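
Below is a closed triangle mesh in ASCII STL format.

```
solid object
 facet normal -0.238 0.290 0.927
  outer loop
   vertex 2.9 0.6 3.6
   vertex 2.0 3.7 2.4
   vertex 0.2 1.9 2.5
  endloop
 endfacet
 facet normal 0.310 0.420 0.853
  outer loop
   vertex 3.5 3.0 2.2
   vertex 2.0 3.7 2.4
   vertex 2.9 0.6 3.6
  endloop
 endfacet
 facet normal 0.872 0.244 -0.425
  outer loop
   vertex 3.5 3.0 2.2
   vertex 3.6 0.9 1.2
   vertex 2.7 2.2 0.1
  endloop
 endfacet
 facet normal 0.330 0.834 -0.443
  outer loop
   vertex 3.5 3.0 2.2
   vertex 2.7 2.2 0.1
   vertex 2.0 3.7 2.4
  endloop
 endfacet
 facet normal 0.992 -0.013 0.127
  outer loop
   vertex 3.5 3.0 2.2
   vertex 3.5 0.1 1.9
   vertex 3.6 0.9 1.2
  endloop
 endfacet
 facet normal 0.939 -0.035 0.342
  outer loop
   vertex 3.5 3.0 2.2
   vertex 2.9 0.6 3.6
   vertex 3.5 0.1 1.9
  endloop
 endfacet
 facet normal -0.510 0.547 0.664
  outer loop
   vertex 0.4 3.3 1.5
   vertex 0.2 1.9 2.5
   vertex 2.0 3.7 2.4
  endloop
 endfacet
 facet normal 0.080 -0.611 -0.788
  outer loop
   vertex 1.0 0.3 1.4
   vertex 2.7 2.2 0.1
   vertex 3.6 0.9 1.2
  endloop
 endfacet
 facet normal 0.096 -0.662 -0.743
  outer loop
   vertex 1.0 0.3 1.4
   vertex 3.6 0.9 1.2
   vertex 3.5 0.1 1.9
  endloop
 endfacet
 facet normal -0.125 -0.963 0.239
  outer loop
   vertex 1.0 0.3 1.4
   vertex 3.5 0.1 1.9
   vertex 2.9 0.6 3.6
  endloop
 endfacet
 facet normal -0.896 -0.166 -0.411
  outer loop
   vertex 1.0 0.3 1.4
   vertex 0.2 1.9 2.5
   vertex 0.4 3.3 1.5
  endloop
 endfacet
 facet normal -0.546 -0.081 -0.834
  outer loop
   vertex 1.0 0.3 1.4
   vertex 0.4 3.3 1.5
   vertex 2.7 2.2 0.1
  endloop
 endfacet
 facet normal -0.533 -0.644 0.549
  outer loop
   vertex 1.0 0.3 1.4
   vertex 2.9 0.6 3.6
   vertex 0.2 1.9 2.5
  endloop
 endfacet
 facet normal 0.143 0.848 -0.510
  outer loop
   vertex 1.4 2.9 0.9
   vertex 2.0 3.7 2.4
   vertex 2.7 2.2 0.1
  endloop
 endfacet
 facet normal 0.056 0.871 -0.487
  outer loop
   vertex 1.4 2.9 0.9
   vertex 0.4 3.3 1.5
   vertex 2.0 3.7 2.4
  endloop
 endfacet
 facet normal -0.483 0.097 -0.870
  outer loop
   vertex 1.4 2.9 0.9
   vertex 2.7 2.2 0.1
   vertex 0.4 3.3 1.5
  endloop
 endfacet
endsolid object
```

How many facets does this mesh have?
16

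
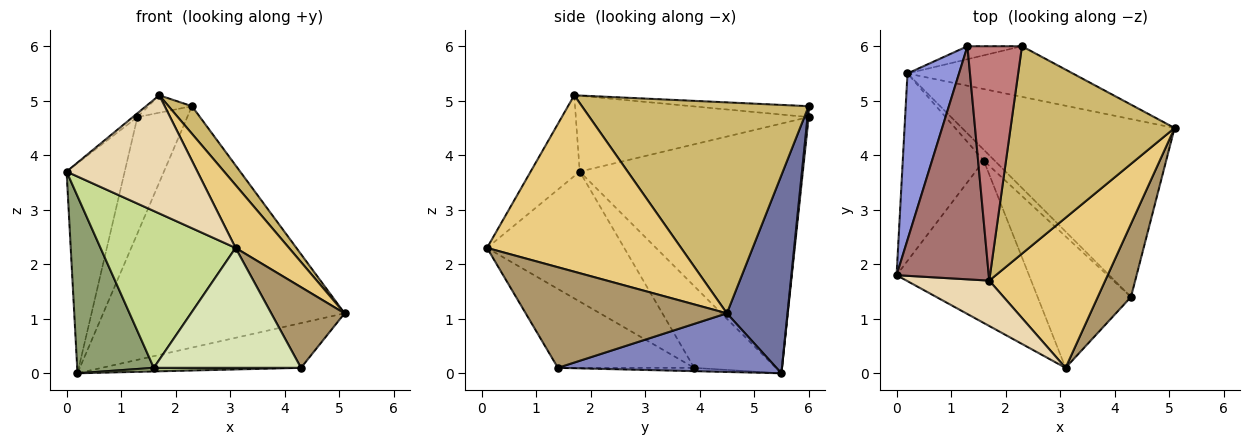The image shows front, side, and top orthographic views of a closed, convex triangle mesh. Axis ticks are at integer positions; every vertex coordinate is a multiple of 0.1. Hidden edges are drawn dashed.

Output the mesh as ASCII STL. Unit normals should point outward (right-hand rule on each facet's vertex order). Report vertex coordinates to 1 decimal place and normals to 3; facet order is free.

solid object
 facet normal 0.239 0.950 -0.199
  outer loop
   vertex 2.3 6.0 4.9
   vertex 5.1 4.5 1.1
   vertex 0.2 5.5 0.0
  endloop
 endfacet
 facet normal 0.258 0.236 -0.937
  outer loop
   vertex 4.3 1.4 0.1
   vertex 0.2 5.5 0.0
   vertex 5.1 4.5 1.1
  endloop
 endfacet
 facet normal -0.949 0.247 0.196
  outer loop
   vertex 1.3 6.0 4.7
   vertex 0.2 5.5 0.0
   vertex 0.0 1.8 3.7
  endloop
 endfacet
 facet normal 0.022 0.994 -0.111
  outer loop
   vertex 1.3 6.0 4.7
   vertex 2.3 6.0 4.9
   vertex 0.2 5.5 0.0
  endloop
 endfacet
 facet normal -0.591 -0.554 -0.586
  outer loop
   vertex 1.6 3.9 0.1
   vertex 0.0 1.8 3.7
   vertex 0.2 5.5 0.0
  endloop
 endfacet
 facet normal -0.278 -0.300 -0.912
  outer loop
   vertex 1.6 3.9 0.1
   vertex 0.2 5.5 0.0
   vertex 4.3 1.4 0.1
  endloop
 endfacet
 facet normal -0.577 -0.568 -0.587
  outer loop
   vertex 3.1 0.1 2.3
   vertex 0.0 1.8 3.7
   vertex 1.6 3.9 0.1
  endloop
 endfacet
 facet normal -0.529 -0.572 -0.627
  outer loop
   vertex 3.1 0.1 2.3
   vertex 1.6 3.9 0.1
   vertex 4.3 1.4 0.1
  endloop
 endfacet
 facet normal 0.897 -0.327 0.296
  outer loop
   vertex 3.1 0.1 2.3
   vertex 4.3 1.4 0.1
   vertex 5.1 4.5 1.1
  endloop
 endfacet
 facet normal 0.787 -0.081 0.612
  outer loop
   vertex 1.7 1.7 5.1
   vertex 5.1 4.5 1.1
   vertex 2.3 6.0 4.9
  endloop
 endfacet
 facet normal 0.814 -0.224 0.535
  outer loop
   vertex 1.7 1.7 5.1
   vertex 3.1 0.1 2.3
   vertex 5.1 4.5 1.1
  endloop
 endfacet
 facet normal -0.330 -0.881 0.338
  outer loop
   vertex 1.7 1.7 5.1
   vertex 0.0 1.8 3.7
   vertex 3.1 0.1 2.3
  endloop
 endfacet
 facet normal -0.635 0.013 0.772
  outer loop
   vertex 1.7 1.7 5.1
   vertex 1.3 6.0 4.7
   vertex 0.0 1.8 3.7
  endloop
 endfacet
 facet normal -0.196 0.073 0.978
  outer loop
   vertex 1.7 1.7 5.1
   vertex 2.3 6.0 4.9
   vertex 1.3 6.0 4.7
  endloop
 endfacet
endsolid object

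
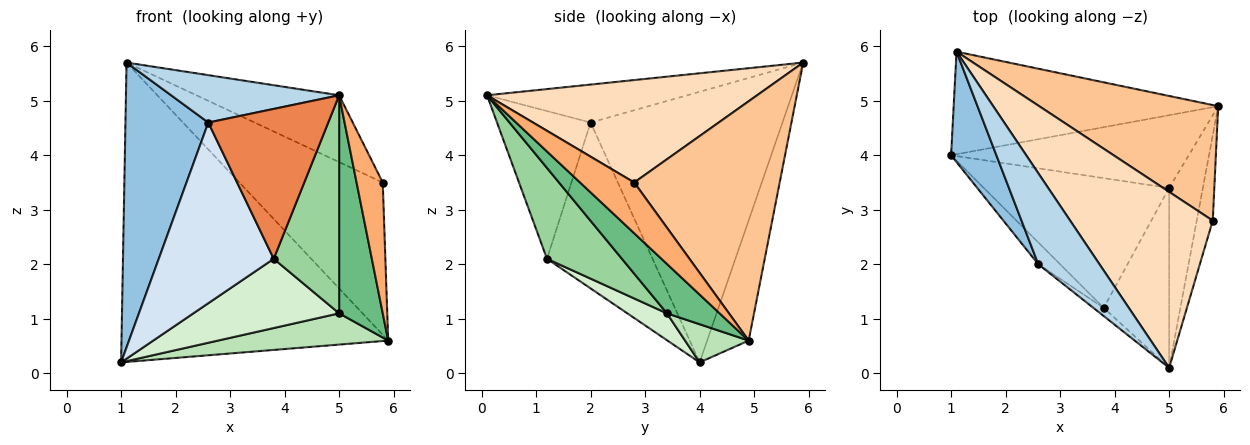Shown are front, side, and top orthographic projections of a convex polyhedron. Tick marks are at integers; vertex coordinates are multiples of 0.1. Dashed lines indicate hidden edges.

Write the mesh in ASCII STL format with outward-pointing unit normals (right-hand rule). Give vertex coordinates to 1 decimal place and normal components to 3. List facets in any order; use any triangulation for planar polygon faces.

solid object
 facet normal -0.146 0.936 -0.321
  outer loop
   vertex 1.1 5.9 5.7
   vertex 5.9 4.9 0.6
   vertex 1.0 4.0 0.2
  endloop
 endfacet
 facet normal -0.907 -0.392 0.152
  outer loop
   vertex 2.6 2.0 4.6
   vertex 1.1 5.9 5.7
   vertex 1.0 4.0 0.2
  endloop
 endfacet
 facet normal -0.482 -0.405 0.777
  outer loop
   vertex 2.6 2.0 4.6
   vertex 5.0 0.1 5.1
   vertex 1.1 5.9 5.7
  endloop
 endfacet
 facet normal -0.674 -0.734 -0.089
  outer loop
   vertex 2.6 2.0 4.6
   vertex 1.0 4.0 0.2
   vertex 3.8 1.2 2.1
  endloop
 endfacet
 facet normal -0.615 -0.788 -0.043
  outer loop
   vertex 2.6 2.0 4.6
   vertex 3.8 1.2 2.1
   vertex 5.0 0.1 5.1
  endloop
 endfacet
 facet normal 0.866 -0.419 -0.273
  outer loop
   vertex 5.8 2.8 3.5
   vertex 5.0 0.1 5.1
   vertex 5.9 4.9 0.6
  endloop
 endfacet
 facet normal 0.629 0.619 0.470
  outer loop
   vertex 5.8 2.8 3.5
   vertex 5.9 4.9 0.6
   vertex 1.1 5.9 5.7
  endloop
 endfacet
 facet normal 0.558 0.295 0.776
  outer loop
   vertex 5.8 2.8 3.5
   vertex 1.1 5.9 5.7
   vertex 5.0 0.1 5.1
  endloop
 endfacet
 facet normal 0.682 -0.564 -0.466
  outer loop
   vertex 5.0 3.4 1.1
   vertex 5.9 4.9 0.6
   vertex 5.0 0.1 5.1
  endloop
 endfacet
 facet normal 0.662 -0.578 -0.477
  outer loop
   vertex 5.0 3.4 1.1
   vertex 5.0 0.1 5.1
   vertex 3.8 1.2 2.1
  endloop
 endfacet
 facet normal 0.146 -0.391 -0.909
  outer loop
   vertex 5.0 3.4 1.1
   vertex 1.0 4.0 0.2
   vertex 5.9 4.9 0.6
  endloop
 endfacet
 facet normal 0.127 -0.467 -0.875
  outer loop
   vertex 5.0 3.4 1.1
   vertex 3.8 1.2 2.1
   vertex 1.0 4.0 0.2
  endloop
 endfacet
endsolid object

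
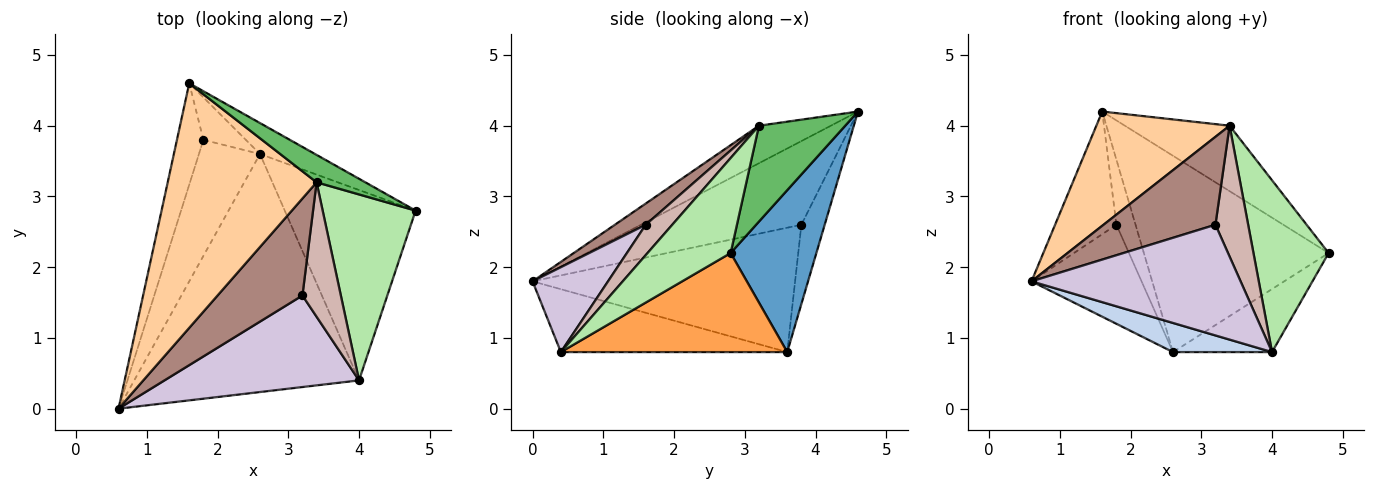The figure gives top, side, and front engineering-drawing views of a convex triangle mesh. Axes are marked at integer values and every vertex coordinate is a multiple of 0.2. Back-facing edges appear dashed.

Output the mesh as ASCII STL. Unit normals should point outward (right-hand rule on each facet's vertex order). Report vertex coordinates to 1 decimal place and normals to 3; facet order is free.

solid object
 facet normal 0.417 0.898 -0.142
  outer loop
   vertex 2.6 3.6 0.8
   vertex 1.6 4.6 4.2
   vertex 4.8 2.8 2.2
  endloop
 endfacet
 facet normal -0.268 -0.117 -0.956
  outer loop
   vertex 4.0 0.4 0.8
   vertex 0.6 0.0 1.8
   vertex 2.6 3.6 0.8
  endloop
 endfacet
 facet normal 0.583 0.255 -0.771
  outer loop
   vertex 4.0 0.4 0.8
   vertex 2.6 3.6 0.8
   vertex 4.8 2.8 2.2
  endloop
 endfacet
 facet normal -0.223 -0.412 0.883
  outer loop
   vertex 3.4 3.2 4.0
   vertex 1.6 4.6 4.2
   vertex 0.6 0.0 1.8
  endloop
 endfacet
 facet normal 0.605 0.734 0.308
  outer loop
   vertex 3.4 3.2 4.0
   vertex 4.8 2.8 2.2
   vertex 1.6 4.6 4.2
  endloop
 endfacet
 facet normal 0.600 -0.543 0.587
  outer loop
   vertex 3.4 3.2 4.0
   vertex 4.0 0.4 0.8
   vertex 4.8 2.8 2.2
  endloop
 endfacet
 facet normal -0.896 0.343 -0.283
  outer loop
   vertex 1.8 3.8 2.6
   vertex 0.6 0.0 1.8
   vertex 1.6 4.6 4.2
  endloop
 endfacet
 facet normal -0.840 0.352 -0.413
  outer loop
   vertex 1.8 3.8 2.6
   vertex 2.6 3.6 0.8
   vertex 0.6 0.0 1.8
  endloop
 endfacet
 facet normal -0.714 0.586 -0.382
  outer loop
   vertex 1.8 3.8 2.6
   vertex 1.6 4.6 4.2
   vertex 2.6 3.6 0.8
  endloop
 endfacet
 facet normal 0.268 -0.742 0.614
  outer loop
   vertex 3.2 1.6 2.6
   vertex 0.6 0.0 1.8
   vertex 4.0 0.4 0.8
  endloop
 endfacet
 facet normal 0.182 -0.660 0.729
  outer loop
   vertex 3.2 1.6 2.6
   vertex 3.4 3.2 4.0
   vertex 0.6 0.0 1.8
  endloop
 endfacet
 facet normal 0.492 -0.607 0.624
  outer loop
   vertex 3.2 1.6 2.6
   vertex 4.0 0.4 0.8
   vertex 3.4 3.2 4.0
  endloop
 endfacet
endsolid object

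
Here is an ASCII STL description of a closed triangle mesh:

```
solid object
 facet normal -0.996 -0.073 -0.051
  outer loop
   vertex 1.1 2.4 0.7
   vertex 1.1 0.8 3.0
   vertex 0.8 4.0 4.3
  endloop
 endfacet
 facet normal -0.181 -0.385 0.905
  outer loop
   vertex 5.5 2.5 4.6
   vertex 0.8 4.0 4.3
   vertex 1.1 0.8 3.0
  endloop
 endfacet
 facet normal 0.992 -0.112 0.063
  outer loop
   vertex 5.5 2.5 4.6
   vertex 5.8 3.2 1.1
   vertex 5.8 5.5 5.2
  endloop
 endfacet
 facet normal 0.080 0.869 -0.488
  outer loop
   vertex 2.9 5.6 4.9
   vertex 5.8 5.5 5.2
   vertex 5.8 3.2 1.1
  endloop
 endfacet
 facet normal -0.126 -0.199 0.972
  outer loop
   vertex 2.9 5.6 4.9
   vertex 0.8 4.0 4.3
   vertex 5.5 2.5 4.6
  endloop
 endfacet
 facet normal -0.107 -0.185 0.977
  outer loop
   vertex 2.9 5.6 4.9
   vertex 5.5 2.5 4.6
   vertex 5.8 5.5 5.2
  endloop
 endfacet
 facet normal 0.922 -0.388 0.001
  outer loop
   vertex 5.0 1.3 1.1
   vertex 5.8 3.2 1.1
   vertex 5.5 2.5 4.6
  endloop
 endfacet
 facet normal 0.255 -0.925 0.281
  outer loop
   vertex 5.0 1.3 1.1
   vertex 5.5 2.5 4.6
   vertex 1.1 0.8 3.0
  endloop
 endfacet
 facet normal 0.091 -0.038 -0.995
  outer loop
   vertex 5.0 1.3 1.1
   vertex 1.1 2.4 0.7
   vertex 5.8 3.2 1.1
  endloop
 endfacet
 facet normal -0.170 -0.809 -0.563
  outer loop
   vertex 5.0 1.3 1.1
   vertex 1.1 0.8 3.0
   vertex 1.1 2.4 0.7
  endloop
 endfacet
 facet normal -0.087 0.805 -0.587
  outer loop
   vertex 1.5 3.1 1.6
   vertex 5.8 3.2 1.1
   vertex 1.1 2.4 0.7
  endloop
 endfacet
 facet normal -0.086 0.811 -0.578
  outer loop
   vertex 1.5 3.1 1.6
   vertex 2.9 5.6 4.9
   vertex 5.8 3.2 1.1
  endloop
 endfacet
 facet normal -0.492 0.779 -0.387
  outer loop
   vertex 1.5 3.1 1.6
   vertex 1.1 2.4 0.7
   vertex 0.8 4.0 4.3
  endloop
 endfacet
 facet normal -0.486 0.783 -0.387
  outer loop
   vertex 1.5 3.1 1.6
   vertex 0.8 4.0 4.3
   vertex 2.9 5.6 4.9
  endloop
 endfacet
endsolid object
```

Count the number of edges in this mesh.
21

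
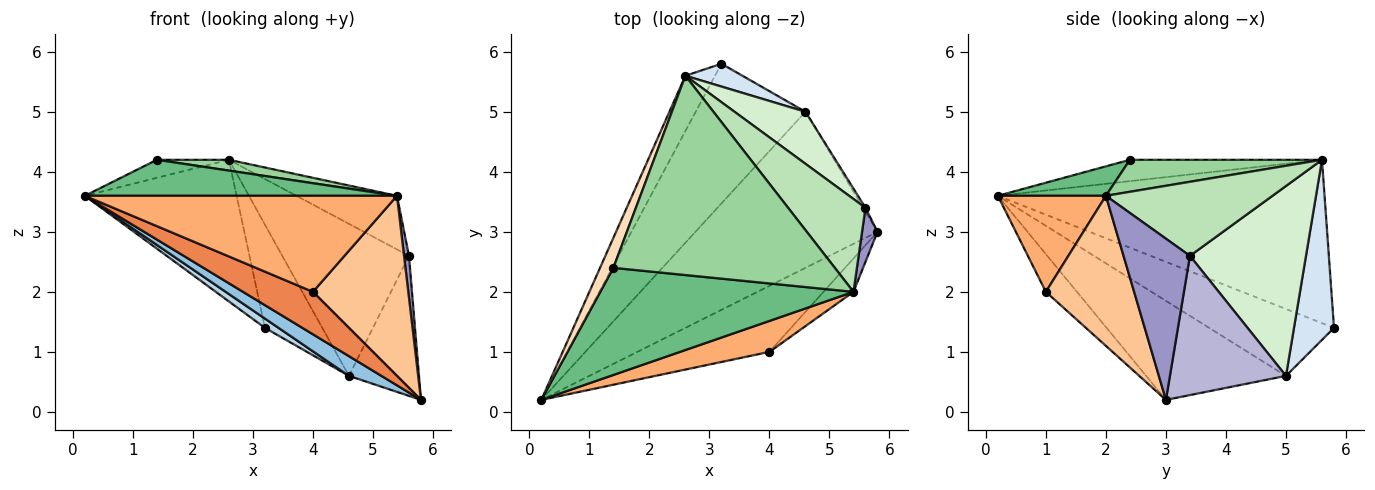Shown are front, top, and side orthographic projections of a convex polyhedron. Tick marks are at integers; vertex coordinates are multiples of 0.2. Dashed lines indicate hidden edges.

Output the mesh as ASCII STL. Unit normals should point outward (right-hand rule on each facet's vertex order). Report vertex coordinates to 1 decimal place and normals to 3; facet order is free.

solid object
 facet normal -0.895 0.416 -0.162
  outer loop
   vertex 3.2 5.8 1.4
   vertex 0.2 0.2 3.6
   vertex 2.6 5.6 4.2
  endloop
 endfacet
 facet normal -0.475 -0.110 -0.873
  outer loop
   vertex 4.6 5.0 0.6
   vertex 5.8 3.0 0.2
   vertex 0.2 0.2 3.6
  endloop
 endfacet
 facet normal -0.520 -0.057 -0.853
  outer loop
   vertex 4.6 5.0 0.6
   vertex 0.2 0.2 3.6
   vertex 3.2 5.8 1.4
  endloop
 endfacet
 facet normal 0.563 0.807 0.178
  outer loop
   vertex 4.6 5.0 0.6
   vertex 3.2 5.8 1.4
   vertex 2.6 5.6 4.2
  endloop
 endfacet
 facet normal -0.234 -0.526 -0.818
  outer loop
   vertex 4.0 1.0 2.0
   vertex 0.2 0.2 3.6
   vertex 5.8 3.0 0.2
  endloop
 endfacet
 facet normal 0.313 -0.904 0.291
  outer loop
   vertex 4.0 1.0 2.0
   vertex 5.4 2.0 3.6
   vertex 0.2 0.2 3.6
  endloop
 endfacet
 facet normal 0.673 -0.727 -0.135
  outer loop
   vertex 4.0 1.0 2.0
   vertex 5.8 3.0 0.2
   vertex 5.4 2.0 3.6
  endloop
 endfacet
 facet normal -0.808 0.303 0.505
  outer loop
   vertex 1.4 2.4 4.2
   vertex 2.6 5.6 4.2
   vertex 0.2 0.2 3.6
  endloop
 endfacet
 facet normal 0.110 -0.317 0.942
  outer loop
   vertex 1.4 2.4 4.2
   vertex 0.2 0.2 3.6
   vertex 5.4 2.0 3.6
  endloop
 endfacet
 facet normal 0.143 -0.054 0.988
  outer loop
   vertex 1.4 2.4 4.2
   vertex 5.4 2.0 3.6
   vertex 2.6 5.6 4.2
  endloop
 endfacet
 facet normal 0.638 0.385 0.667
  outer loop
   vertex 5.6 3.4 2.6
   vertex 2.6 5.6 4.2
   vertex 5.4 2.0 3.6
  endloop
 endfacet
 facet normal 0.655 0.715 0.245
  outer loop
   vertex 5.6 3.4 2.6
   vertex 4.6 5.0 0.6
   vertex 2.6 5.6 4.2
  endloop
 endfacet
 facet normal 0.993 -0.074 0.095
  outer loop
   vertex 5.6 3.4 2.6
   vertex 5.4 2.0 3.6
   vertex 5.8 3.0 0.2
  endloop
 endfacet
 facet normal 0.856 0.517 -0.015
  outer loop
   vertex 5.6 3.4 2.6
   vertex 5.8 3.0 0.2
   vertex 4.6 5.0 0.6
  endloop
 endfacet
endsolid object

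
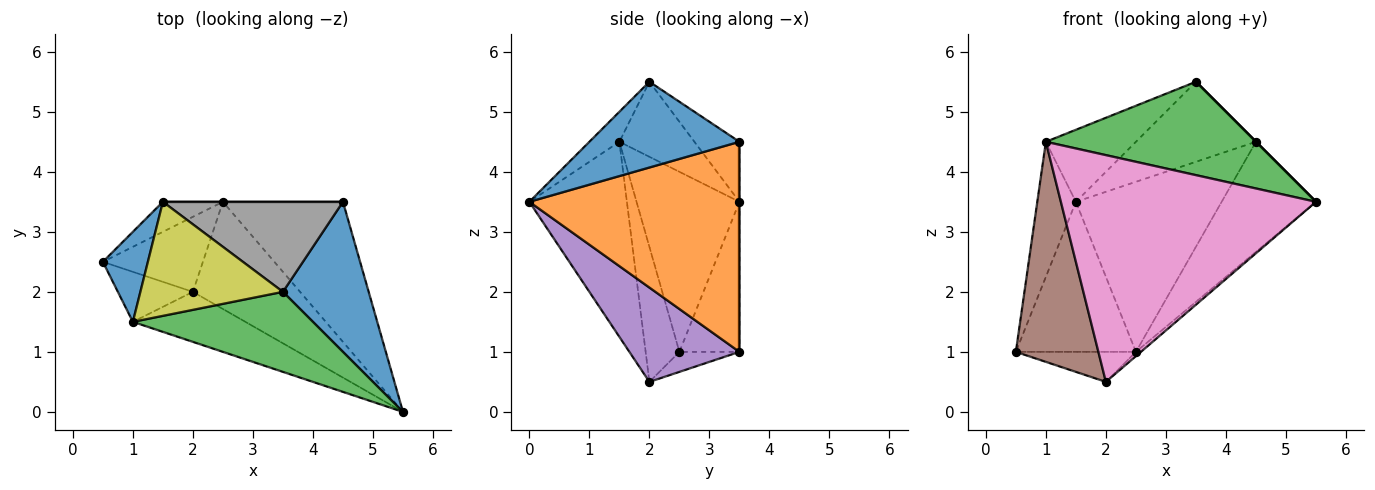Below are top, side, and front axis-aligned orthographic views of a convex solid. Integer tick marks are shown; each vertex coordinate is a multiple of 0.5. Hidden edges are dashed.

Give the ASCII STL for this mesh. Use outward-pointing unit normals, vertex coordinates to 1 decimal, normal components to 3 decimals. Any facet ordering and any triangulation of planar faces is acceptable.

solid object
 facet normal 0.707 0.000 0.707
  outer loop
   vertex 3.5 2.0 5.5
   vertex 5.5 0.0 3.5
   vertex 4.5 3.5 4.5
  endloop
 endfacet
 facet normal 0.809 0.363 -0.462
  outer loop
   vertex 2.5 3.5 1.0
   vertex 4.5 3.5 4.5
   vertex 5.5 0.0 3.5
  endloop
 endfacet
 facet normal -0.108 -0.755 0.647
  outer loop
   vertex 1.0 1.5 4.5
   vertex 5.5 0.0 3.5
   vertex 3.5 2.0 5.5
  endloop
 endfacet
 facet normal -0.183 0.365 -0.913
  outer loop
   vertex 2.0 2.0 0.5
   vertex 0.5 2.5 1.0
   vertex 2.5 3.5 1.0
  endloop
 endfacet
 facet normal 0.660 0.030 -0.750
  outer loop
   vertex 2.0 2.0 0.5
   vertex 2.5 3.5 1.0
   vertex 5.5 0.0 3.5
  endloop
 endfacet
 facet normal -0.371 -0.906 -0.206
  outer loop
   vertex 2.0 2.0 0.5
   vertex 1.0 1.5 4.5
   vertex 0.5 2.5 1.0
  endloop
 endfacet
 facet normal -0.350 -0.915 -0.202
  outer loop
   vertex 2.0 2.0 0.5
   vertex 5.5 0.0 3.5
   vertex 1.0 1.5 4.5
  endloop
 endfacet
 facet normal -0.242 0.645 0.725
  outer loop
   vertex 1.5 3.5 3.5
   vertex 3.5 2.0 5.5
   vertex 4.5 3.5 4.5
  endloop
 endfacet
 facet normal -0.407 0.488 0.772
  outer loop
   vertex 1.5 3.5 3.5
   vertex 1.0 1.5 4.5
   vertex 3.5 2.0 5.5
  endloop
 endfacet
 facet normal 0.000 1.000 0.000
  outer loop
   vertex 1.5 3.5 3.5
   vertex 4.5 3.5 4.5
   vertex 2.5 3.5 1.0
  endloop
 endfacet
 facet normal -0.912 0.342 0.228
  outer loop
   vertex 1.5 3.5 3.5
   vertex 0.5 2.5 1.0
   vertex 1.0 1.5 4.5
  endloop
 endfacet
 facet normal -0.440 0.880 -0.176
  outer loop
   vertex 1.5 3.5 3.5
   vertex 2.5 3.5 1.0
   vertex 0.5 2.5 1.0
  endloop
 endfacet
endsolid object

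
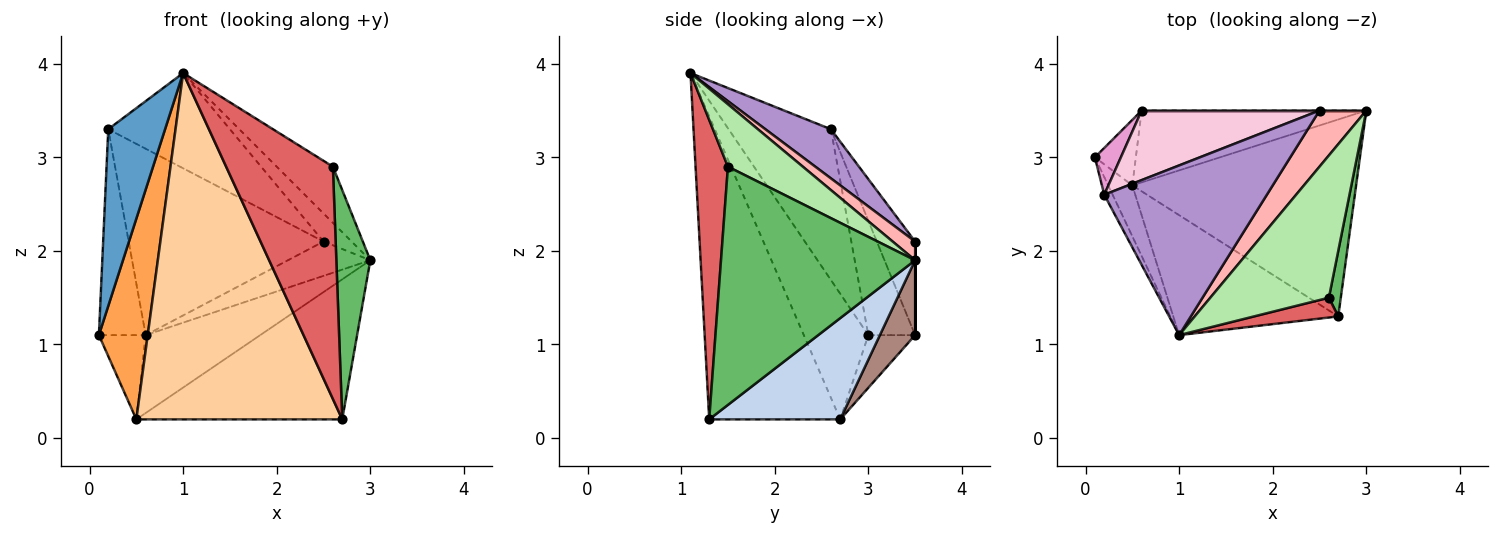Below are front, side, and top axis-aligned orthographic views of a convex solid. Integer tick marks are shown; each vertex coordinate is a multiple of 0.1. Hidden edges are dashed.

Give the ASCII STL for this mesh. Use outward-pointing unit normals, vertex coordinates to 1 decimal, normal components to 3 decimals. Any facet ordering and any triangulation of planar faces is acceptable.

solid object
 facet normal -0.873 -0.485 -0.049
  outer loop
   vertex 0.2 2.6 3.3
   vertex 0.1 3.0 1.1
   vertex 1.0 1.1 3.9
  endloop
 endfacet
 facet normal 0.346 0.544 -0.765
  outer loop
   vertex 0.5 2.7 0.2
   vertex 3.0 3.5 1.9
   vertex 2.7 1.3 0.2
  endloop
 endfacet
 facet normal -0.788 -0.597 -0.151
  outer loop
   vertex 0.5 2.7 0.2
   vertex 1.0 1.1 3.9
   vertex 0.1 3.0 1.1
  endloop
 endfacet
 facet normal -0.515 -0.810 -0.281
  outer loop
   vertex 0.5 2.7 0.2
   vertex 2.7 1.3 0.2
   vertex 1.0 1.1 3.9
  endloop
 endfacet
 facet normal 0.984 -0.172 0.049
  outer loop
   vertex 2.6 1.5 2.9
   vertex 2.7 1.3 0.2
   vertex 3.0 3.5 1.9
  endloop
 endfacet
 facet normal 0.440 0.330 0.835
  outer loop
   vertex 2.6 1.5 2.9
   vertex 3.0 3.5 1.9
   vertex 1.0 1.1 3.9
  endloop
 endfacet
 facet normal 0.289 -0.954 0.081
  outer loop
   vertex 2.6 1.5 2.9
   vertex 1.0 1.1 3.9
   vertex 2.7 1.3 0.2
  endloop
 endfacet
 facet normal 0.337 0.421 0.842
  outer loop
   vertex 2.5 3.5 2.1
   vertex 1.0 1.1 3.9
   vertex 3.0 3.5 1.9
  endloop
 endfacet
 facet normal 0.255 0.473 0.843
  outer loop
   vertex 2.5 3.5 2.1
   vertex 0.2 2.6 3.3
   vertex 1.0 1.1 3.9
  endloop
 endfacet
 facet normal -0.620 0.620 -0.482
  outer loop
   vertex 0.6 3.5 1.1
   vertex 0.5 2.7 0.2
   vertex 0.1 3.0 1.1
  endloop
 endfacet
 facet normal 0.221 0.717 -0.662
  outer loop
   vertex 0.6 3.5 1.1
   vertex 3.0 3.5 1.9
   vertex 0.5 2.7 0.2
  endloop
 endfacet
 facet normal 0.000 1.000 0.000
  outer loop
   vertex 0.6 3.5 1.1
   vertex 2.5 3.5 2.1
   vertex 3.0 3.5 1.9
  endloop
 endfacet
 facet normal -0.698 0.698 0.159
  outer loop
   vertex 0.6 3.5 1.1
   vertex 0.1 3.0 1.1
   vertex 0.2 2.6 3.3
  endloop
 endfacet
 facet normal -0.181 0.921 0.344
  outer loop
   vertex 0.6 3.5 1.1
   vertex 0.2 2.6 3.3
   vertex 2.5 3.5 2.1
  endloop
 endfacet
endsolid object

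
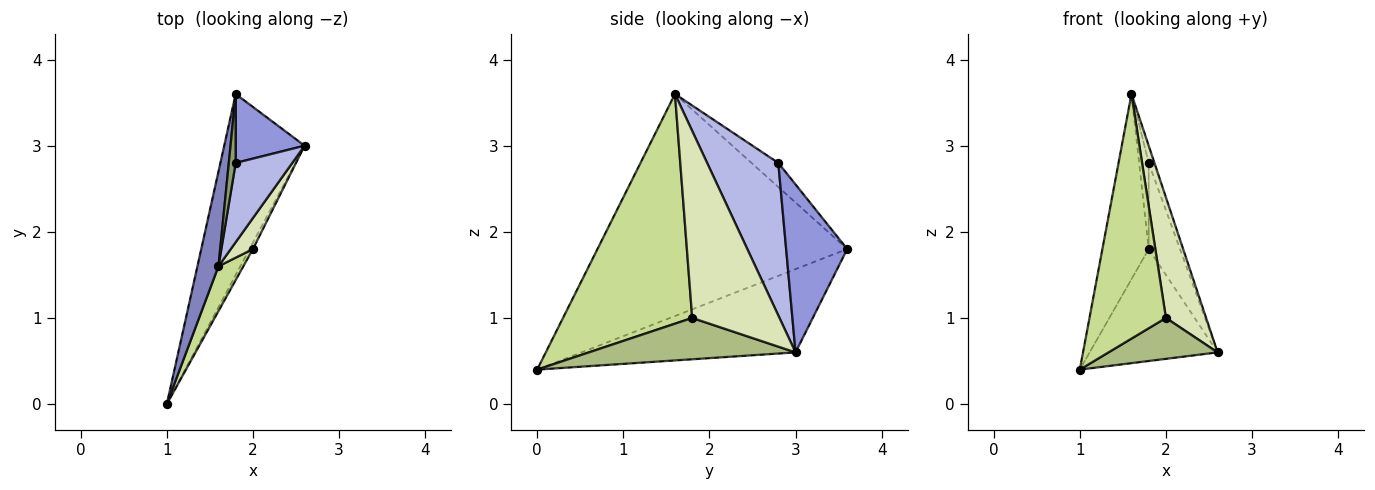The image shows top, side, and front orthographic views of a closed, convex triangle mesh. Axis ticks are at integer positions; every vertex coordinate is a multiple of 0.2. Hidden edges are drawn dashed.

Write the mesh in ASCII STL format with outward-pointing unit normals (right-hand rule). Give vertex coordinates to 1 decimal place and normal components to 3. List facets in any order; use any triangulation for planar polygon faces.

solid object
 facet normal -0.661 0.395 -0.638
  outer loop
   vertex 1.8 3.6 1.8
   vertex 2.6 3.0 0.6
   vertex 1.0 0.0 0.4
  endloop
 endfacet
 facet normal -0.979 0.181 0.093
  outer loop
   vertex 1.6 1.6 3.6
   vertex 1.8 3.6 1.8
   vertex 1.0 0.0 0.4
  endloop
 endfacet
 facet normal 0.836 0.429 0.343
  outer loop
   vertex 1.8 2.8 2.8
   vertex 2.6 3.0 0.6
   vertex 1.8 3.6 1.8
  endloop
 endfacet
 facet normal 0.935 0.075 0.347
  outer loop
   vertex 1.8 2.8 2.8
   vertex 1.6 1.6 3.6
   vertex 2.6 3.0 0.6
  endloop
 endfacet
 facet normal -0.909 0.325 0.260
  outer loop
   vertex 1.8 2.8 2.8
   vertex 1.8 3.6 1.8
   vertex 1.6 1.6 3.6
  endloop
 endfacet
 facet normal 0.882 -0.465 -0.073
  outer loop
   vertex 2.0 1.8 1.0
   vertex 1.0 0.0 0.4
   vertex 2.6 3.0 0.6
  endloop
 endfacet
 facet normal 0.857 -0.507 0.093
  outer loop
   vertex 2.0 1.8 1.0
   vertex 1.6 1.6 3.6
   vertex 1.0 0.0 0.4
  endloop
 endfacet
 facet normal 0.903 -0.416 0.107
  outer loop
   vertex 2.0 1.8 1.0
   vertex 2.6 3.0 0.6
   vertex 1.6 1.6 3.6
  endloop
 endfacet
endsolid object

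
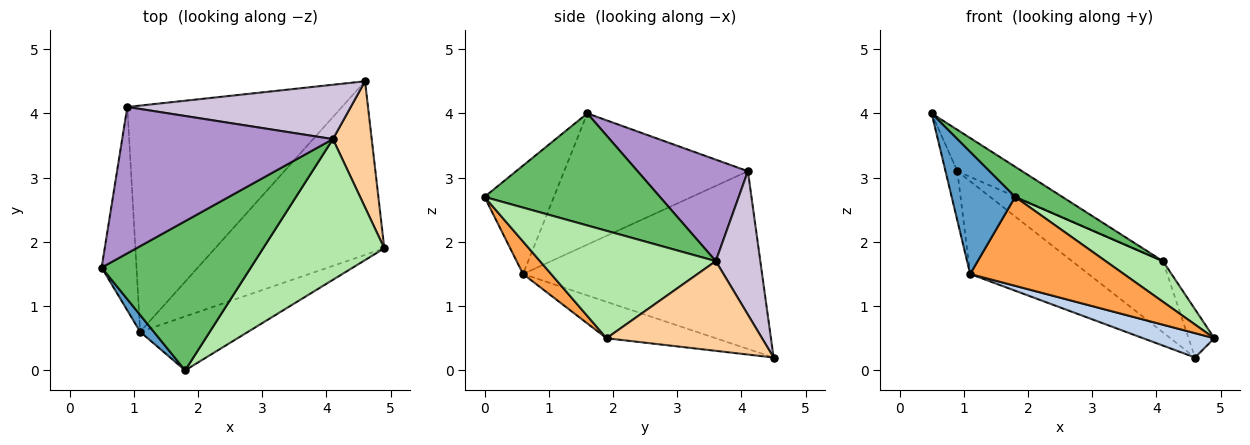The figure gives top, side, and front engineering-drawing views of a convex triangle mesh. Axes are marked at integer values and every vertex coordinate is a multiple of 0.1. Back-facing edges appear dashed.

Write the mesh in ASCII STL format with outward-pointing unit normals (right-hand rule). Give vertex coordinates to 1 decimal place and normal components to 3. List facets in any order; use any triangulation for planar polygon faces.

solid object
 facet normal -0.735 -0.672 0.093
  outer loop
   vertex 1.1 0.6 1.5
   vertex 1.8 0.0 2.7
   vertex 0.5 1.6 4.0
  endloop
 endfacet
 facet normal -0.208 -0.136 -0.969
  outer loop
   vertex 1.1 0.6 1.5
   vertex 4.6 4.5 0.2
   vertex 4.9 1.9 0.5
  endloop
 endfacet
 facet normal 0.154 -0.845 -0.512
  outer loop
   vertex 1.1 0.6 1.5
   vertex 4.9 1.9 0.5
   vertex 1.8 0.0 2.7
  endloop
 endfacet
 facet normal 0.907 0.150 0.392
  outer loop
   vertex 4.1 3.6 1.7
   vertex 4.9 1.9 0.5
   vertex 4.6 4.5 0.2
  endloop
 endfacet
 facet normal 0.593 -0.160 0.789
  outer loop
   vertex 4.1 3.6 1.7
   vertex 0.5 1.6 4.0
   vertex 1.8 0.0 2.7
  endloop
 endfacet
 facet normal 0.648 -0.211 0.731
  outer loop
   vertex 4.1 3.6 1.7
   vertex 1.8 0.0 2.7
   vertex 4.9 1.9 0.5
  endloop
 endfacet
 facet normal -0.965 0.062 -0.256
  outer loop
   vertex 0.9 4.1 3.1
   vertex 1.1 0.6 1.5
   vertex 0.5 1.6 4.0
  endloop
 endfacet
 facet normal -0.608 0.301 -0.734
  outer loop
   vertex 0.9 4.1 3.1
   vertex 4.6 4.5 0.2
   vertex 1.1 0.6 1.5
  endloop
 endfacet
 facet normal 0.421 0.247 0.873
  outer loop
   vertex 0.9 4.1 3.1
   vertex 0.5 1.6 4.0
   vertex 4.1 3.6 1.7
  endloop
 endfacet
 facet normal 0.363 0.741 0.565
  outer loop
   vertex 0.9 4.1 3.1
   vertex 4.1 3.6 1.7
   vertex 4.6 4.5 0.2
  endloop
 endfacet
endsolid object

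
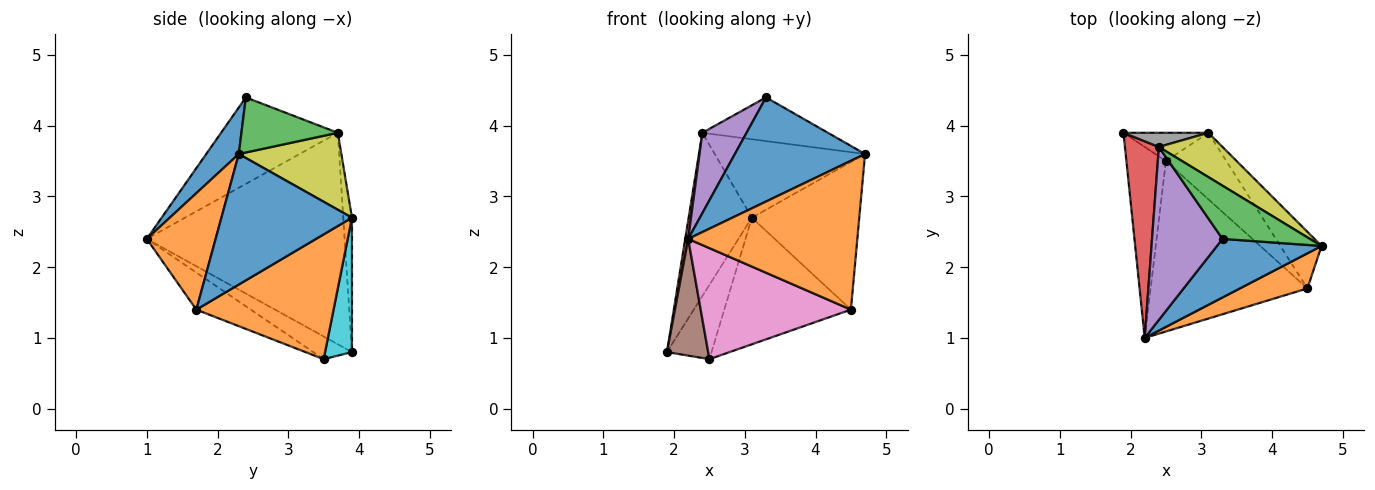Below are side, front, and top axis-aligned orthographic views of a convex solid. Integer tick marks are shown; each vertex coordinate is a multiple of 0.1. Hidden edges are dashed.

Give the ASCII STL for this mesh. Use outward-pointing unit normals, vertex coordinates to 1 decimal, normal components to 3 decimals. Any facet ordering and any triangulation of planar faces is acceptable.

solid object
 facet normal 0.213 -0.852 0.479
  outer loop
   vertex 3.3 2.4 4.4
   vertex 2.2 1.0 2.4
   vertex 4.7 2.3 3.6
  endloop
 endfacet
 facet normal 0.368 -0.905 0.213
  outer loop
   vertex 4.5 1.7 1.4
   vertex 4.7 2.3 3.6
   vertex 2.2 1.0 2.4
  endloop
 endfacet
 facet normal 0.438 0.570 0.695
  outer loop
   vertex 2.4 3.7 3.9
   vertex 3.3 2.4 4.4
   vertex 4.7 2.3 3.6
  endloop
 endfacet
 facet normal -0.987 -0.015 0.158
  outer loop
   vertex 2.4 3.7 3.9
   vertex 1.9 3.9 0.8
   vertex 2.2 1.0 2.4
  endloop
 endfacet
 facet normal -0.744 -0.282 0.606
  outer loop
   vertex 2.4 3.7 3.9
   vertex 2.2 1.0 2.4
   vertex 3.3 2.4 4.4
  endloop
 endfacet
 facet normal -0.440 -0.468 -0.766
  outer loop
   vertex 2.5 3.5 0.7
   vertex 2.2 1.0 2.4
   vertex 1.9 3.9 0.8
  endloop
 endfacet
 facet normal -0.194 -0.536 -0.822
  outer loop
   vertex 2.5 3.5 0.7
   vertex 4.5 1.7 1.4
   vertex 2.2 1.0 2.4
  endloop
 endfacet
 facet normal -0.135 0.987 0.086
  outer loop
   vertex 3.1 3.9 2.7
   vertex 1.9 3.9 0.8
   vertex 2.4 3.7 3.9
  endloop
 endfacet
 facet normal 0.511 0.749 0.423
  outer loop
   vertex 3.1 3.9 2.7
   vertex 2.4 3.7 3.9
   vertex 4.7 2.3 3.6
  endloop
 endfacet
 facet normal 0.491 0.814 -0.310
  outer loop
   vertex 3.1 3.9 2.7
   vertex 2.5 3.5 0.7
   vertex 1.9 3.9 0.8
  endloop
 endfacet
 facet normal 0.750 0.617 -0.237
  outer loop
   vertex 3.1 3.9 2.7
   vertex 4.7 2.3 3.6
   vertex 4.5 1.7 1.4
  endloop
 endfacet
 facet normal 0.692 0.639 -0.335
  outer loop
   vertex 3.1 3.9 2.7
   vertex 4.5 1.7 1.4
   vertex 2.5 3.5 0.7
  endloop
 endfacet
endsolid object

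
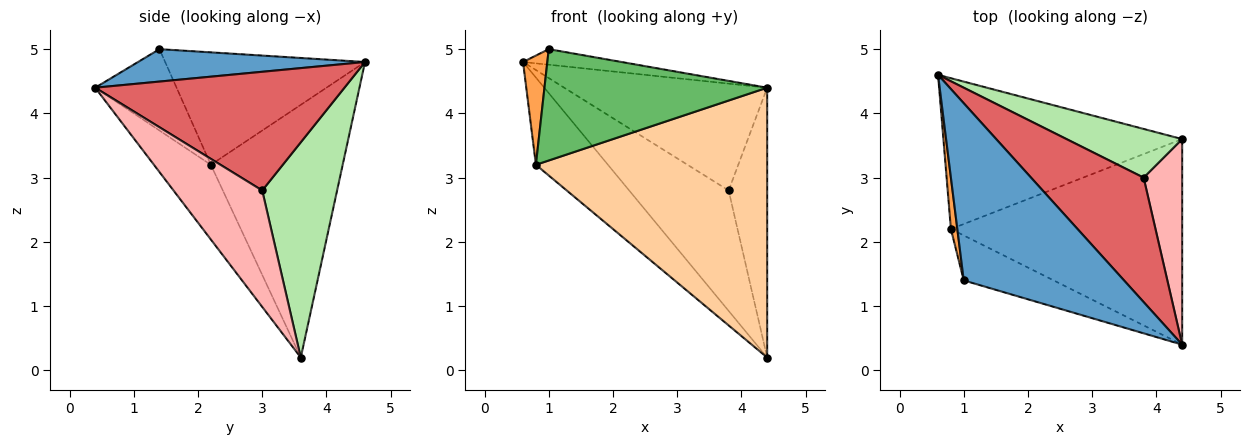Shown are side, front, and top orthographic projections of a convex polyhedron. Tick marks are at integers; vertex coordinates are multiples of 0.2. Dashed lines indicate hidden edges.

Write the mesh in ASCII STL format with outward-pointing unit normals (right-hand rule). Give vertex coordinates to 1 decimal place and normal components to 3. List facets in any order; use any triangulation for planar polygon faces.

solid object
 facet normal 0.198 0.086 0.977
  outer loop
   vertex 1.0 1.4 5.0
   vertex 4.4 0.4 4.4
   vertex 0.6 4.6 4.8
  endloop
 endfacet
 facet normal -0.675 0.369 -0.638
  outer loop
   vertex 0.8 2.2 3.2
   vertex 0.6 4.6 4.8
   vertex 4.4 3.6 0.2
  endloop
 endfacet
 facet normal -0.991 -0.120 0.057
  outer loop
   vertex 0.8 2.2 3.2
   vertex 1.0 1.4 5.0
   vertex 0.6 4.6 4.8
  endloop
 endfacet
 facet normal -0.192 -0.781 -0.595
  outer loop
   vertex 0.8 2.2 3.2
   vertex 4.4 3.6 0.2
   vertex 4.4 0.4 4.4
  endloop
 endfacet
 facet normal -0.321 -0.878 -0.355
  outer loop
   vertex 0.8 2.2 3.2
   vertex 4.4 0.4 4.4
   vertex 1.0 1.4 5.0
  endloop
 endfacet
 facet normal 0.572 0.760 0.308
  outer loop
   vertex 3.8 3.0 2.8
   vertex 4.4 3.6 0.2
   vertex 0.6 4.6 4.8
  endloop
 endfacet
 facet normal 0.625 0.509 0.592
  outer loop
   vertex 3.8 3.0 2.8
   vertex 0.6 4.6 4.8
   vertex 4.4 0.4 4.4
  endloop
 endfacet
 facet normal 0.878 0.381 0.291
  outer loop
   vertex 3.8 3.0 2.8
   vertex 4.4 0.4 4.4
   vertex 4.4 3.6 0.2
  endloop
 endfacet
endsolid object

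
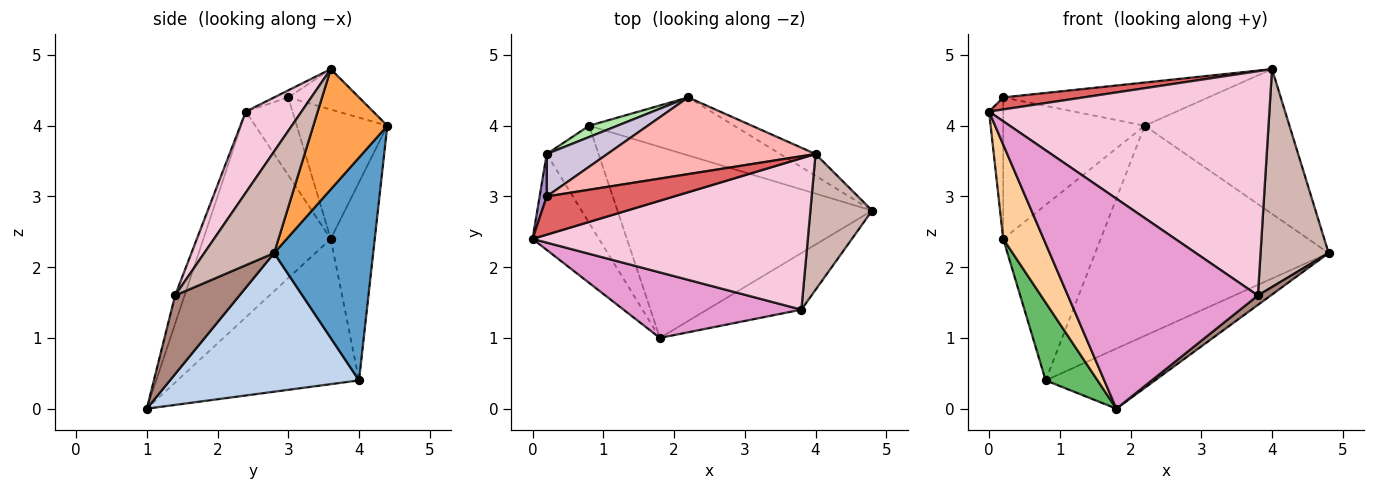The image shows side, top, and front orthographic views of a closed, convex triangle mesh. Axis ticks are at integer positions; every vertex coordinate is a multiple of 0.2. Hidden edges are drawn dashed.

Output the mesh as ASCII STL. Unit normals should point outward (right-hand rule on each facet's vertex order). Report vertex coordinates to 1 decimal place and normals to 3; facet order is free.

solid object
 facet normal 0.379 0.892 -0.246
  outer loop
   vertex 0.8 4.0 0.4
   vertex 2.2 4.4 4.0
   vertex 4.8 2.8 2.2
  endloop
 endfacet
 facet normal 0.461 0.266 -0.847
  outer loop
   vertex 0.8 4.0 0.4
   vertex 4.8 2.8 2.2
   vertex 1.8 1.0 0.0
  endloop
 endfacet
 facet normal 0.451 0.882 -0.133
  outer loop
   vertex 4.0 3.6 4.8
   vertex 4.8 2.8 2.2
   vertex 2.2 4.4 4.0
  endloop
 endfacet
 facet normal -0.911 -0.289 -0.294
  outer loop
   vertex 0.2 3.6 2.4
   vertex 1.8 1.0 0.0
   vertex 0.0 2.4 4.2
  endloop
 endfacet
 facet normal -0.909 -0.260 -0.325
  outer loop
   vertex 0.2 3.6 2.4
   vertex 0.8 4.0 0.4
   vertex 1.8 1.0 0.0
  endloop
 endfacet
 facet normal -0.411 0.910 0.059
  outer loop
   vertex 0.2 3.6 2.4
   vertex 2.2 4.4 4.0
   vertex 0.8 4.0 0.4
  endloop
 endfacet
 facet normal -0.053 -0.300 0.953
  outer loop
   vertex 0.2 3.0 4.4
   vertex 0.0 2.4 4.2
   vertex 4.0 3.6 4.8
  endloop
 endfacet
 facet normal -0.167 0.484 0.859
  outer loop
   vertex 0.2 3.0 4.4
   vertex 4.0 3.6 4.8
   vertex 2.2 4.4 4.0
  endloop
 endfacet
 facet normal -0.953 0.289 0.087
  outer loop
   vertex 0.2 3.0 4.4
   vertex 0.2 3.6 2.4
   vertex 0.0 2.4 4.2
  endloop
 endfacet
 facet normal -0.523 0.817 0.245
  outer loop
   vertex 0.2 3.0 4.4
   vertex 2.2 4.4 4.0
   vertex 0.2 3.6 2.4
  endloop
 endfacet
 facet normal 0.635 -0.127 -0.762
  outer loop
   vertex 3.8 1.4 1.6
   vertex 1.8 1.0 0.0
   vertex 4.8 2.8 2.2
  endloop
 endfacet
 facet normal 0.657 -0.640 0.399
  outer loop
   vertex 3.8 1.4 1.6
   vertex 4.8 2.8 2.2
   vertex 4.0 3.6 4.8
  endloop
 endfacet
 facet normal -0.047 -0.954 0.298
  outer loop
   vertex 3.8 1.4 1.6
   vertex 0.0 2.4 4.2
   vertex 1.8 1.0 0.0
  endloop
 endfacet
 facet normal 0.163 -0.818 0.552
  outer loop
   vertex 3.8 1.4 1.6
   vertex 4.0 3.6 4.8
   vertex 0.0 2.4 4.2
  endloop
 endfacet
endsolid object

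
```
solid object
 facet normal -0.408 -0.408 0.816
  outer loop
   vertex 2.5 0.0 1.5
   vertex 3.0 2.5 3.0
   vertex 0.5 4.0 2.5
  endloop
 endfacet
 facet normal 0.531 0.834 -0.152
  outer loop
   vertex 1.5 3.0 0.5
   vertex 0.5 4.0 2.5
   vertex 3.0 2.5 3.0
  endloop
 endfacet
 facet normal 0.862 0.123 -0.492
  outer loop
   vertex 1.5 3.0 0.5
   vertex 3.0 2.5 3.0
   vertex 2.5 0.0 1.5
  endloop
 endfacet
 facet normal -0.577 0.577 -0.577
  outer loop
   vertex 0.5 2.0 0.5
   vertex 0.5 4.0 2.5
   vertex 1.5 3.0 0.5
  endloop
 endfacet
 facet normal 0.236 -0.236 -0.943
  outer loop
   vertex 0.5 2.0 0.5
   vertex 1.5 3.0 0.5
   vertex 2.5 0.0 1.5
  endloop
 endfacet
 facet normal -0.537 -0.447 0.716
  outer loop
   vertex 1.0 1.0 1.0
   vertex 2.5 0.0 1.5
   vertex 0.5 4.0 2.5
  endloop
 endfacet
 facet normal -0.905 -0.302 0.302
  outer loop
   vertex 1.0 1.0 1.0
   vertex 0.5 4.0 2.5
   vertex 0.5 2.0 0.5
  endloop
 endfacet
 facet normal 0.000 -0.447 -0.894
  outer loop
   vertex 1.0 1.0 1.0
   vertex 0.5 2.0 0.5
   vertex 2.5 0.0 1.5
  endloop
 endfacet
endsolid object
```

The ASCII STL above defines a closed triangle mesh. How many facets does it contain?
8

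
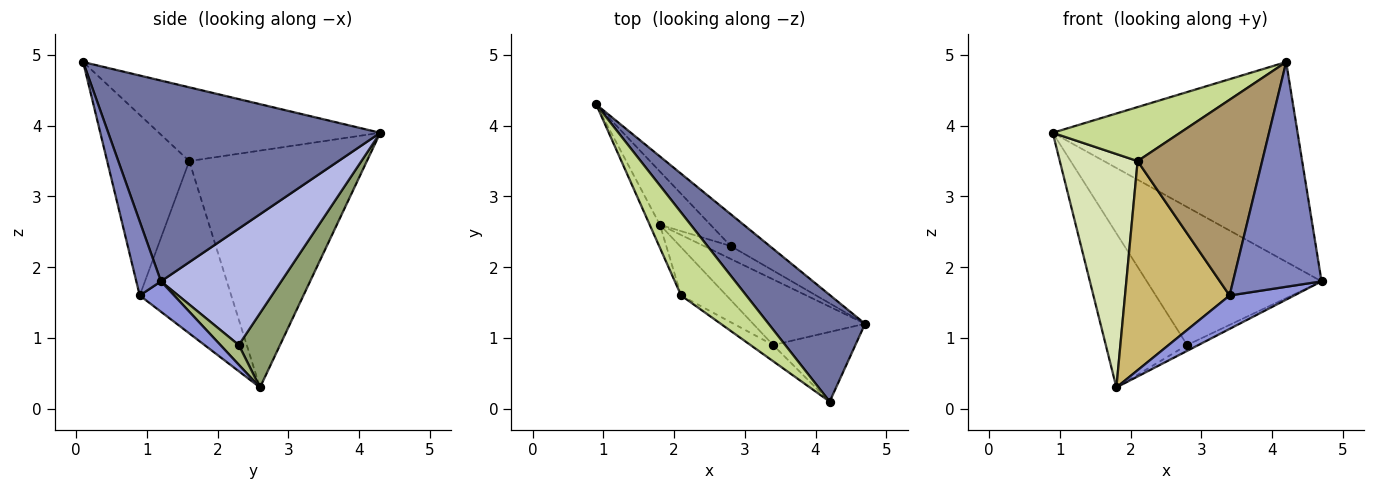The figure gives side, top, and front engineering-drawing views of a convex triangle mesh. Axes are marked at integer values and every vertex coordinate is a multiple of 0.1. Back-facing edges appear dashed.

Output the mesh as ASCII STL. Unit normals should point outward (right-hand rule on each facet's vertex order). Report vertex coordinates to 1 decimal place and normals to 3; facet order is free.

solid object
 facet normal 0.700 0.630 0.336
  outer loop
   vertex 4.2 0.1 4.9
   vertex 4.7 1.2 1.8
   vertex 0.9 4.3 3.9
  endloop
 endfacet
 facet normal 0.257 -0.923 -0.286
  outer loop
   vertex 3.4 0.9 1.6
   vertex 4.7 1.2 1.8
   vertex 4.2 0.1 4.9
  endloop
 endfacet
 facet normal 0.235 -0.441 -0.866
  outer loop
   vertex 3.4 0.9 1.6
   vertex 1.8 2.6 0.3
   vertex 4.7 1.2 1.8
  endloop
 endfacet
 facet normal 0.557 0.809 -0.187
  outer loop
   vertex 2.8 2.3 0.9
   vertex 0.9 4.3 3.9
   vertex 4.7 1.2 1.8
  endloop
 endfacet
 facet normal 0.432 0.852 -0.294
  outer loop
   vertex 2.8 2.3 0.9
   vertex 1.8 2.6 0.3
   vertex 0.9 4.3 3.9
  endloop
 endfacet
 facet normal 0.557 0.343 -0.757
  outer loop
   vertex 2.8 2.3 0.9
   vertex 4.7 1.2 1.8
   vertex 1.8 2.6 0.3
  endloop
 endfacet
 facet normal -0.688 -0.396 0.608
  outer loop
   vertex 2.1 1.6 3.5
   vertex 4.2 0.1 4.9
   vertex 0.9 4.3 3.9
  endloop
 endfacet
 facet normal -0.915 -0.401 -0.039
  outer loop
   vertex 2.1 1.6 3.5
   vertex 0.9 4.3 3.9
   vertex 1.8 2.6 0.3
  endloop
 endfacet
 facet normal -0.549 -0.833 -0.069
  outer loop
   vertex 2.1 1.6 3.5
   vertex 3.4 0.9 1.6
   vertex 4.2 0.1 4.9
  endloop
 endfacet
 facet normal -0.649 -0.741 -0.171
  outer loop
   vertex 2.1 1.6 3.5
   vertex 1.8 2.6 0.3
   vertex 3.4 0.9 1.6
  endloop
 endfacet
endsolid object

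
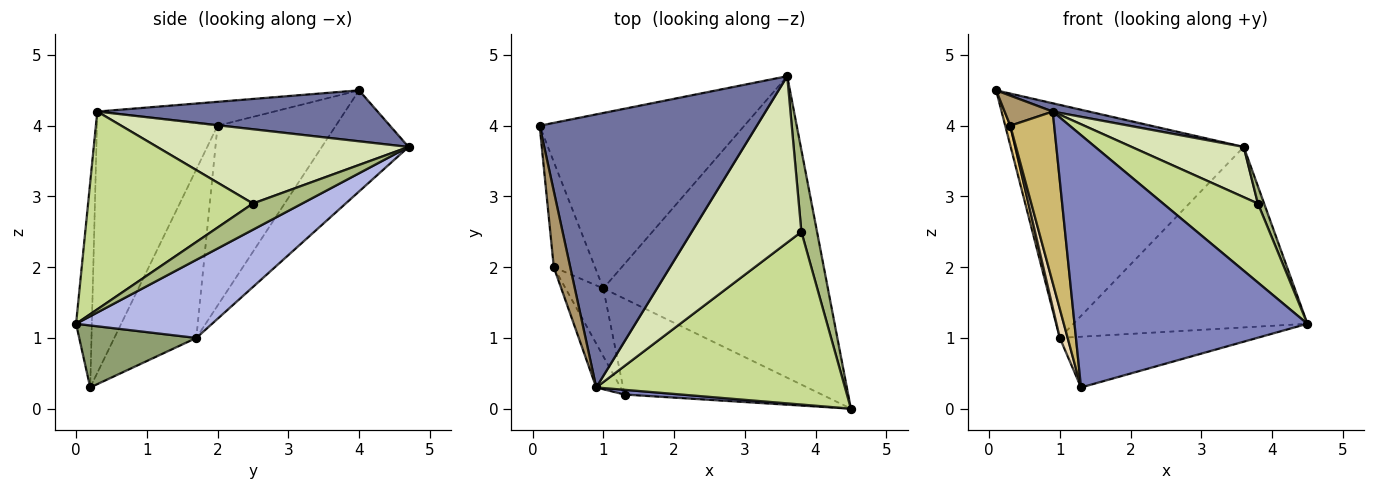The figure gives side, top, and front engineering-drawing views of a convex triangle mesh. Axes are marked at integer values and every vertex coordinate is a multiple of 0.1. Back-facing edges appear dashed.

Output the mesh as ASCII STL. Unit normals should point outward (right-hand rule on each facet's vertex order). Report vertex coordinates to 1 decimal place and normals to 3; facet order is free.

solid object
 facet normal 0.228 -0.030 0.973
  outer loop
   vertex 0.9 0.3 4.2
   vertex 3.6 4.7 3.7
   vertex 0.1 4.0 4.5
  endloop
 endfacet
 facet normal -0.068 -0.998 0.019
  outer loop
   vertex 0.9 0.3 4.2
   vertex 1.3 0.2 0.3
   vertex 4.5 0.0 1.2
  endloop
 endfacet
 facet normal -0.285 0.766 -0.577
  outer loop
   vertex 1.0 1.7 1.0
   vertex 0.1 4.0 4.5
   vertex 3.6 4.7 3.7
  endloop
 endfacet
 facet normal 0.286 0.492 -0.822
  outer loop
   vertex 1.0 1.7 1.0
   vertex 3.6 4.7 3.7
   vertex 4.5 0.0 1.2
  endloop
 endfacet
 facet normal 0.268 0.451 -0.851
  outer loop
   vertex 1.0 1.7 1.0
   vertex 4.5 0.0 1.2
   vertex 1.3 0.2 0.3
  endloop
 endfacet
 facet normal 0.853 -0.108 0.510
  outer loop
   vertex 3.8 2.5 2.9
   vertex 4.5 0.0 1.2
   vertex 3.6 4.7 3.7
  endloop
 endfacet
 facet normal 0.586 -0.337 0.737
  outer loop
   vertex 3.8 2.5 2.9
   vertex 0.9 0.3 4.2
   vertex 4.5 0.0 1.2
  endloop
 endfacet
 facet normal 0.544 -0.243 0.803
  outer loop
   vertex 3.8 2.5 2.9
   vertex 3.6 4.7 3.7
   vertex 0.9 0.3 4.2
  endloop
 endfacet
 facet normal -0.804 -0.219 0.553
  outer loop
   vertex 0.3 2.0 4.0
   vertex 0.9 0.3 4.2
   vertex 0.1 4.0 4.5
  endloop
 endfacet
 facet normal -0.936 -0.341 -0.087
  outer loop
   vertex 0.3 2.0 4.0
   vertex 1.3 0.2 0.3
   vertex 0.9 0.3 4.2
  endloop
 endfacet
 facet normal -0.974 -0.042 -0.223
  outer loop
   vertex 0.3 2.0 4.0
   vertex 0.1 4.0 4.5
   vertex 1.0 1.7 1.0
  endloop
 endfacet
 facet normal -0.972 -0.093 -0.217
  outer loop
   vertex 0.3 2.0 4.0
   vertex 1.0 1.7 1.0
   vertex 1.3 0.2 0.3
  endloop
 endfacet
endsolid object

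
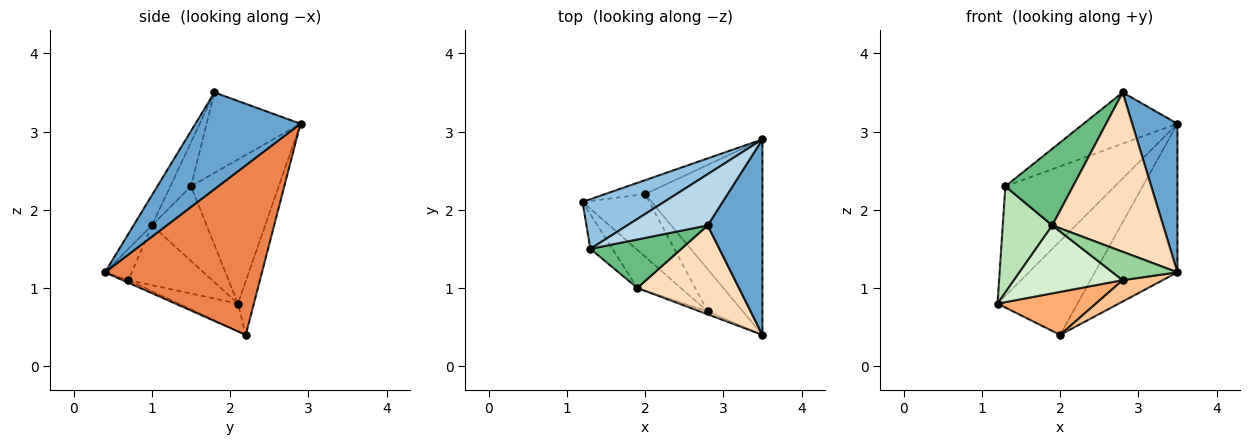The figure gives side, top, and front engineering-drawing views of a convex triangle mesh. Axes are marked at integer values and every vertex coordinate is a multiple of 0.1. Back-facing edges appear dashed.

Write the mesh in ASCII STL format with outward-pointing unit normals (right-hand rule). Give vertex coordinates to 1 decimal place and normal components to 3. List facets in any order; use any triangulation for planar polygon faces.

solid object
 facet normal 0.815 -0.351 0.461
  outer loop
   vertex 2.8 1.8 3.5
   vertex 3.5 0.4 1.2
   vertex 3.5 2.9 3.1
  endloop
 endfacet
 facet normal -0.589 0.736 0.334
  outer loop
   vertex 1.3 1.5 2.3
   vertex 3.5 2.9 3.1
   vertex 1.2 2.1 0.8
  endloop
 endfacet
 facet normal -0.577 0.577 0.577
  outer loop
   vertex 1.3 1.5 2.3
   vertex 2.8 1.8 3.5
   vertex 3.5 2.9 3.1
  endloop
 endfacet
 facet normal -0.193 0.970 -0.144
  outer loop
   vertex 2.0 2.2 0.4
   vertex 1.2 2.1 0.8
   vertex 3.5 2.9 3.1
  endloop
 endfacet
 facet normal 0.755 0.397 -0.522
  outer loop
   vertex 2.0 2.2 0.4
   vertex 3.5 2.9 3.1
   vertex 3.5 0.4 1.2
  endloop
 endfacet
 facet normal -0.323 -0.536 -0.780
  outer loop
   vertex 2.8 0.7 1.1
   vertex 1.2 2.1 0.8
   vertex 2.0 2.2 0.4
  endloop
 endfacet
 facet normal -0.066 -0.451 -0.890
  outer loop
   vertex 2.8 0.7 1.1
   vertex 2.0 2.2 0.4
   vertex 3.5 0.4 1.2
  endloop
 endfacet
 facet normal -0.143 -0.864 0.482
  outer loop
   vertex 1.9 1.0 1.8
   vertex 3.5 0.4 1.2
   vertex 2.8 1.8 3.5
  endloop
 endfacet
 facet normal -0.250 -0.818 0.518
  outer loop
   vertex 1.9 1.0 1.8
   vertex 2.8 1.8 3.5
   vertex 1.3 1.5 2.3
  endloop
 endfacet
 facet normal -0.381 -0.920 -0.095
  outer loop
   vertex 1.9 1.0 1.8
   vertex 2.8 0.7 1.1
   vertex 3.5 0.4 1.2
  endloop
 endfacet
 facet normal -0.724 -0.655 -0.214
  outer loop
   vertex 1.9 1.0 1.8
   vertex 1.3 1.5 2.3
   vertex 1.2 2.1 0.8
  endloop
 endfacet
 facet normal -0.557 -0.724 -0.406
  outer loop
   vertex 1.9 1.0 1.8
   vertex 1.2 2.1 0.8
   vertex 2.8 0.7 1.1
  endloop
 endfacet
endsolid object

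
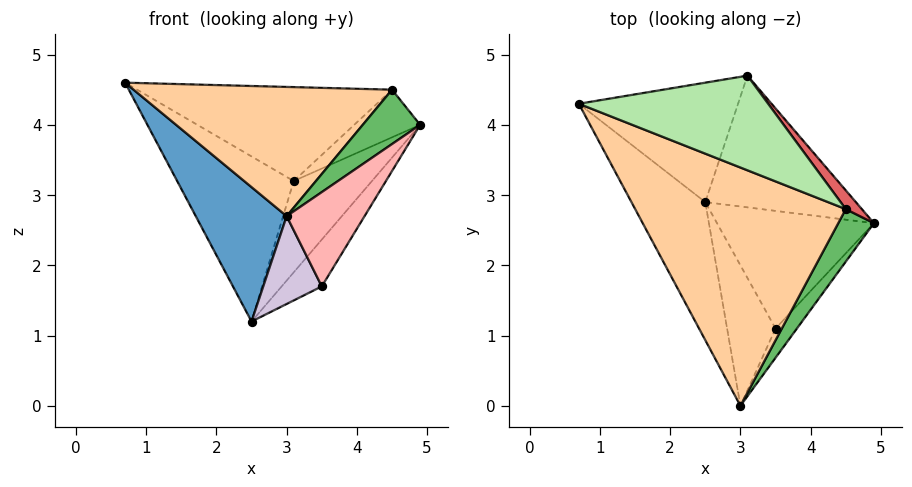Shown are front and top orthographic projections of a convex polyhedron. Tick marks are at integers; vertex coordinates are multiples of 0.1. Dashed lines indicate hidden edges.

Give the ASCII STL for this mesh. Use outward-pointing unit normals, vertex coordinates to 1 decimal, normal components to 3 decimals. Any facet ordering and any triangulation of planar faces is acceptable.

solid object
 facet normal -0.885 -0.325 -0.334
  outer loop
   vertex 2.5 2.9 1.2
   vertex 3.0 0.0 2.7
   vertex 0.7 4.3 4.6
  endloop
 endfacet
 facet normal -0.430 0.731 -0.529
  outer loop
   vertex 3.1 4.7 3.2
   vertex 2.5 2.9 1.2
   vertex 0.7 4.3 4.6
  endloop
 endfacet
 facet normal 0.717 0.397 -0.572
  outer loop
   vertex 3.1 4.7 3.2
   vertex 4.9 2.6 4.0
   vertex 2.5 2.9 1.2
  endloop
 endfacet
 facet normal -0.163 -0.470 0.867
  outer loop
   vertex 4.5 2.8 4.5
   vertex 0.7 4.3 4.6
   vertex 3.0 0.0 2.7
  endloop
 endfacet
 facet normal 0.454 -0.641 0.619
  outer loop
   vertex 4.5 2.8 4.5
   vertex 3.0 0.0 2.7
   vertex 4.9 2.6 4.0
  endloop
 endfacet
 facet normal 0.284 0.675 0.681
  outer loop
   vertex 4.5 2.8 4.5
   vertex 3.1 4.7 3.2
   vertex 0.7 4.3 4.6
  endloop
 endfacet
 facet normal 0.678 0.684 0.269
  outer loop
   vertex 4.5 2.8 4.5
   vertex 4.9 2.6 4.0
   vertex 3.1 4.7 3.2
  endloop
 endfacet
 facet normal 0.834 -0.528 -0.163
  outer loop
   vertex 3.5 1.1 1.7
   vertex 4.9 2.6 4.0
   vertex 3.0 0.0 2.7
  endloop
 endfacet
 facet normal 0.749 0.245 -0.616
  outer loop
   vertex 3.5 1.1 1.7
   vertex 2.5 2.9 1.2
   vertex 4.9 2.6 4.0
  endloop
 endfacet
 facet normal -0.468 -0.468 -0.749
  outer loop
   vertex 3.5 1.1 1.7
   vertex 3.0 0.0 2.7
   vertex 2.5 2.9 1.2
  endloop
 endfacet
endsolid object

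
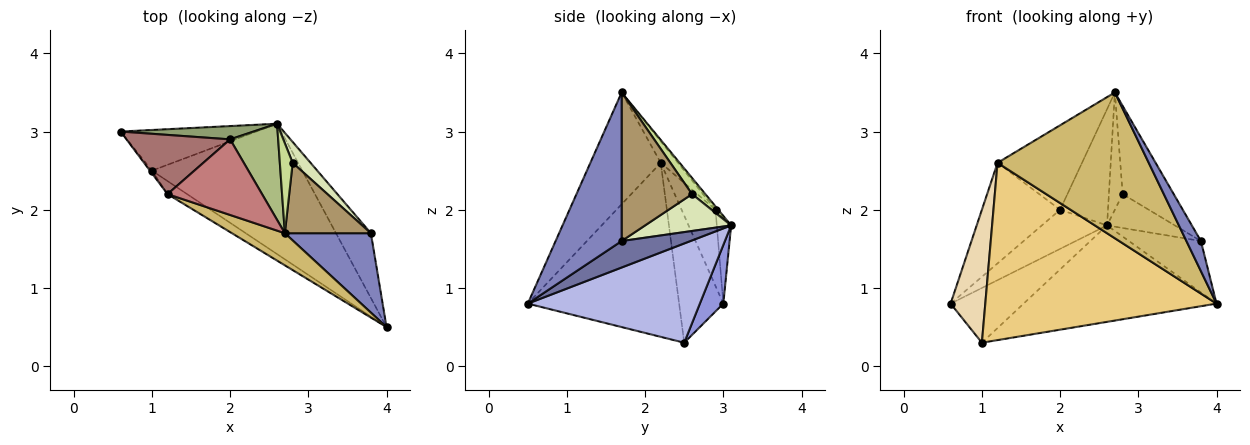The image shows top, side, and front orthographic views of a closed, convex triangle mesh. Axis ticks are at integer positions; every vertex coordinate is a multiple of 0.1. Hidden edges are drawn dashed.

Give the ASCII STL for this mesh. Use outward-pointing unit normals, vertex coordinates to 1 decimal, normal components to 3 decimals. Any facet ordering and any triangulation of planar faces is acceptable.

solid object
 facet normal 0.511 0.534 -0.674
  outer loop
   vertex 3.8 1.7 1.6
   vertex 4.0 0.5 0.8
   vertex 2.6 3.1 1.8
  endloop
 endfacet
 facet normal 0.850 -0.186 0.492
  outer loop
   vertex 3.8 1.7 1.6
   vertex 2.7 1.7 3.5
   vertex 4.0 0.5 0.8
  endloop
 endfacet
 facet normal 0.250 0.777 -0.577
  outer loop
   vertex 1.0 2.5 0.3
   vertex 0.6 3.0 0.8
   vertex 2.6 3.1 1.8
  endloop
 endfacet
 facet normal 0.469 0.525 -0.710
  outer loop
   vertex 1.0 2.5 0.3
   vertex 2.6 3.1 1.8
   vertex 4.0 0.5 0.8
  endloop
 endfacet
 facet normal -0.204 0.927 0.315
  outer loop
   vertex 2.0 2.9 2.0
   vertex 2.6 3.1 1.8
   vertex 0.6 3.0 0.8
  endloop
 endfacet
 facet normal -0.044 0.770 0.637
  outer loop
   vertex 2.0 2.9 2.0
   vertex 2.7 1.7 3.5
   vertex 2.6 3.1 1.8
  endloop
 endfacet
 facet normal 0.609 0.630 0.483
  outer loop
   vertex 2.8 2.6 2.2
   vertex 2.6 3.1 1.8
   vertex 2.7 1.7 3.5
  endloop
 endfacet
 facet normal 0.734 0.578 0.356
  outer loop
   vertex 2.8 2.6 2.2
   vertex 3.8 1.7 1.6
   vertex 2.6 3.1 1.8
  endloop
 endfacet
 facet normal 0.733 0.532 0.424
  outer loop
   vertex 2.8 2.6 2.2
   vertex 2.7 1.7 3.5
   vertex 3.8 1.7 1.6
  endloop
 endfacet
 facet normal -0.414 -0.889 0.196
  outer loop
   vertex 1.2 2.2 2.6
   vertex 4.0 0.5 0.8
   vertex 2.7 1.7 3.5
  endloop
 endfacet
 facet normal -0.547 -0.835 -0.061
  outer loop
   vertex 1.2 2.2 2.6
   vertex 1.0 2.5 0.3
   vertex 4.0 0.5 0.8
  endloop
 endfacet
 facet normal -0.787 -0.617 -0.012
  outer loop
   vertex 1.2 2.2 2.6
   vertex 0.6 3.0 0.8
   vertex 1.0 2.5 0.3
  endloop
 endfacet
 facet normal -0.350 0.807 0.475
  outer loop
   vertex 1.2 2.2 2.6
   vertex 2.0 2.9 2.0
   vertex 0.6 3.0 0.8
  endloop
 endfacet
 facet normal -0.150 0.737 0.659
  outer loop
   vertex 1.2 2.2 2.6
   vertex 2.7 1.7 3.5
   vertex 2.0 2.9 2.0
  endloop
 endfacet
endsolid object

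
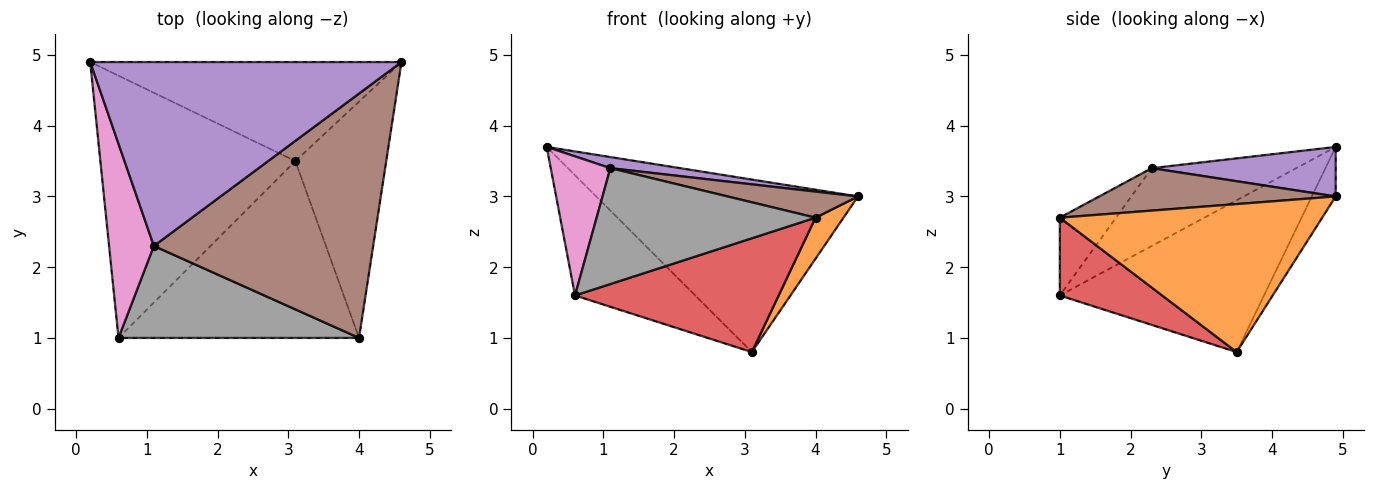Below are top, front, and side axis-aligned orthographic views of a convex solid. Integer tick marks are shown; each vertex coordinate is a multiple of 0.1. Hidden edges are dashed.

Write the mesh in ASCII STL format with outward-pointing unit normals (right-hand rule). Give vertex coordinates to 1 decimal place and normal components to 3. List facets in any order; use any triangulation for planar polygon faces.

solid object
 facet normal -0.079 0.865 -0.496
  outer loop
   vertex 3.1 3.5 0.8
   vertex 0.2 4.9 3.7
   vertex 4.6 4.9 3.0
  endloop
 endfacet
 facet normal 0.849 -0.090 -0.521
  outer loop
   vertex 3.1 3.5 0.8
   vertex 4.6 4.9 3.0
   vertex 4.0 1.0 2.7
  endloop
 endfacet
 facet normal -0.578 0.340 -0.742
  outer loop
   vertex 0.6 1.0 1.6
   vertex 0.2 4.9 3.7
   vertex 3.1 3.5 0.8
  endloop
 endfacet
 facet normal 0.263 -0.522 -0.811
  outer loop
   vertex 0.6 1.0 1.6
   vertex 3.1 3.5 0.8
   vertex 4.0 1.0 2.7
  endloop
 endfacet
 facet normal 0.157 -0.059 0.986
  outer loop
   vertex 1.1 2.3 3.4
   vertex 4.6 4.9 3.0
   vertex 0.2 4.9 3.7
  endloop
 endfacet
 facet normal 0.189 -0.104 0.976
  outer loop
   vertex 1.1 2.3 3.4
   vertex 4.0 1.0 2.7
   vertex 4.6 4.9 3.0
  endloop
 endfacet
 facet normal -0.816 -0.337 0.470
  outer loop
   vertex 1.1 2.3 3.4
   vertex 0.2 4.9 3.7
   vertex 0.6 1.0 1.6
  endloop
 endfacet
 facet normal -0.197 -0.768 0.609
  outer loop
   vertex 1.1 2.3 3.4
   vertex 0.6 1.0 1.6
   vertex 4.0 1.0 2.7
  endloop
 endfacet
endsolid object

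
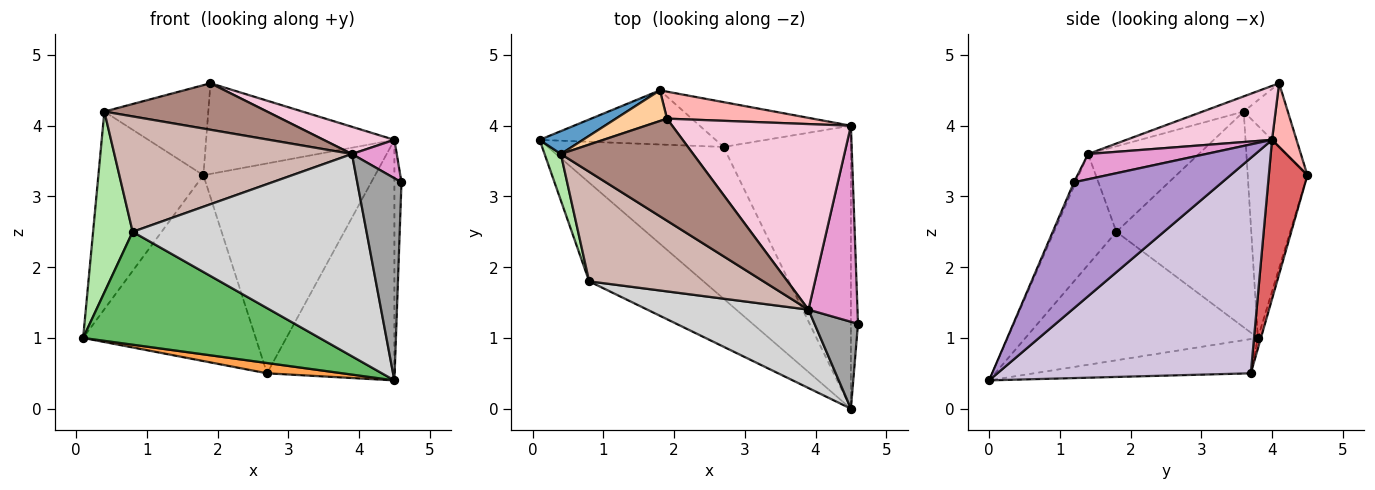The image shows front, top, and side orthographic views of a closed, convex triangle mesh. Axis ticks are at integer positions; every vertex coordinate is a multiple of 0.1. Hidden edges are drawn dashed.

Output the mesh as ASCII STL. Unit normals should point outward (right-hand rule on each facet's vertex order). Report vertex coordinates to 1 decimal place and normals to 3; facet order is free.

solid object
 facet normal -0.492 0.865 0.100
  outer loop
   vertex 0.4 3.6 4.2
   vertex 1.8 4.5 3.3
   vertex 0.1 3.8 1.0
  endloop
 endfacet
 facet normal -0.017 0.960 -0.280
  outer loop
   vertex 2.7 3.7 0.5
   vertex 0.1 3.8 1.0
   vertex 1.8 4.5 3.3
  endloop
 endfacet
 facet normal -0.191 -0.066 -0.979
  outer loop
   vertex 2.7 3.7 0.5
   vertex 4.5 0.0 0.4
   vertex 0.1 3.8 1.0
  endloop
 endfacet
 facet normal -0.373 0.879 0.299
  outer loop
   vertex 1.9 4.1 4.6
   vertex 1.8 4.5 3.3
   vertex 0.4 3.6 4.2
  endloop
 endfacet
 facet normal -0.595 -0.605 -0.529
  outer loop
   vertex 0.8 1.8 2.5
   vertex 0.1 3.8 1.0
   vertex 4.5 0.0 0.4
  endloop
 endfacet
 facet normal -0.957 -0.281 0.072
  outer loop
   vertex 0.8 1.8 2.5
   vertex 0.4 3.6 4.2
   vertex 0.1 3.8 1.0
  endloop
 endfacet
 facet normal 0.215 0.955 -0.204
  outer loop
   vertex 4.5 4.0 3.8
   vertex 2.7 3.7 0.5
   vertex 1.8 4.5 3.3
  endloop
 endfacet
 facet normal 0.124 0.951 0.283
  outer loop
   vertex 4.5 4.0 3.8
   vertex 1.8 4.5 3.3
   vertex 1.9 4.1 4.6
  endloop
 endfacet
 facet normal 0.997 0.048 -0.056
  outer loop
   vertex 4.5 4.0 3.8
   vertex 4.6 1.2 3.2
   vertex 4.5 0.0 0.4
  endloop
 endfacet
 facet normal 0.790 0.397 -0.467
  outer loop
   vertex 4.5 4.0 3.8
   vertex 4.5 0.0 0.4
   vertex 2.7 3.7 0.5
  endloop
 endfacet
 facet normal -0.104 -0.412 0.905
  outer loop
   vertex 3.9 1.4 3.6
   vertex 1.9 4.1 4.6
   vertex 0.4 3.6 4.2
  endloop
 endfacet
 facet normal -0.320 -0.687 0.652
  outer loop
   vertex 3.9 1.4 3.6
   vertex 0.4 3.6 4.2
   vertex 0.8 1.8 2.5
  endloop
 endfacet
 facet normal 0.451 -0.172 0.876
  outer loop
   vertex 3.9 1.4 3.6
   vertex 4.6 1.2 3.2
   vertex 4.5 4.0 3.8
  endloop
 endfacet
 facet normal 0.286 -0.139 0.948
  outer loop
   vertex 3.9 1.4 3.6
   vertex 4.5 4.0 3.8
   vertex 1.9 4.1 4.6
  endloop
 endfacet
 facet normal -0.037 -0.918 0.395
  outer loop
   vertex 3.9 1.4 3.6
   vertex 4.5 0.0 0.4
   vertex 4.6 1.2 3.2
  endloop
 endfacet
 facet normal -0.241 -0.905 0.351
  outer loop
   vertex 3.9 1.4 3.6
   vertex 0.8 1.8 2.5
   vertex 4.5 0.0 0.4
  endloop
 endfacet
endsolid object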